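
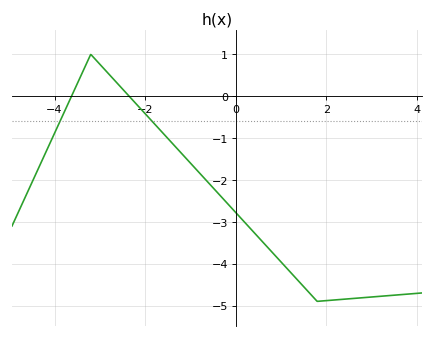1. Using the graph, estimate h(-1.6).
-0.9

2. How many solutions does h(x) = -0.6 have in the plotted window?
2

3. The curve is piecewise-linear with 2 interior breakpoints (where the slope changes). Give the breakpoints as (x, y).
(-3.2, 1); (1.8, -4.9)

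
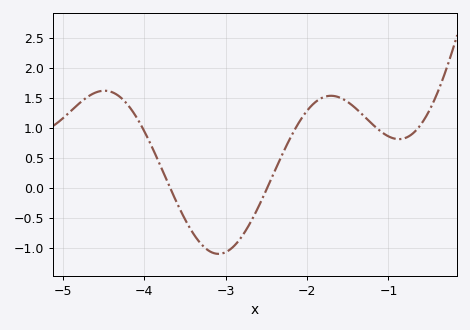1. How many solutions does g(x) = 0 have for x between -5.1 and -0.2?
2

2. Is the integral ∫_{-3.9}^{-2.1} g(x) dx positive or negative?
negative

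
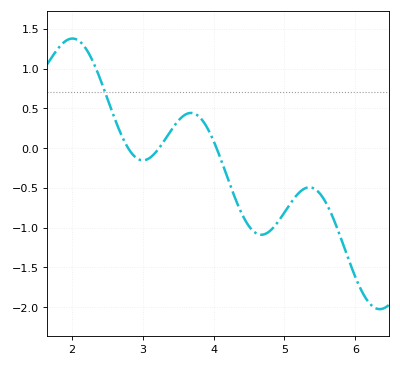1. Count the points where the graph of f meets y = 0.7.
1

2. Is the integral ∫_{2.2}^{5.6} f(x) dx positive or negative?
negative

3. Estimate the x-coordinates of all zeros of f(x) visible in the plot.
2.79, 3.23, 4.04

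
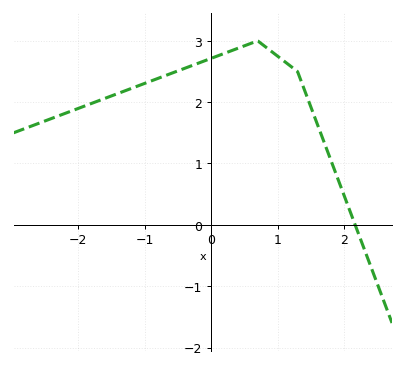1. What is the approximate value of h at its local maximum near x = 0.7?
3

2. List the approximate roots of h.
2.2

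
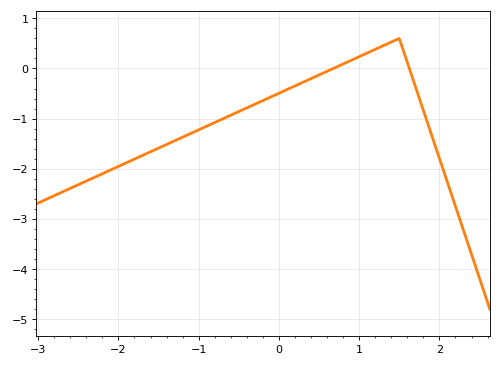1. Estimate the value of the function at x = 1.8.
-0.835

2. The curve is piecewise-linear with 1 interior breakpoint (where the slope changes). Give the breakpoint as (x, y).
(1.5, 0.6)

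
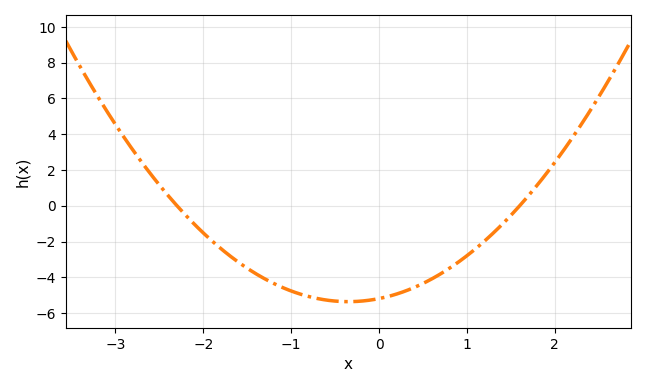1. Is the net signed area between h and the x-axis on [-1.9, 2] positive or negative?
negative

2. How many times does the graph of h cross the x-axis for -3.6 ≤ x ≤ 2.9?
2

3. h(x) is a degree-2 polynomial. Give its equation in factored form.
y = 1.41(x + 2.3)(x - 1.6)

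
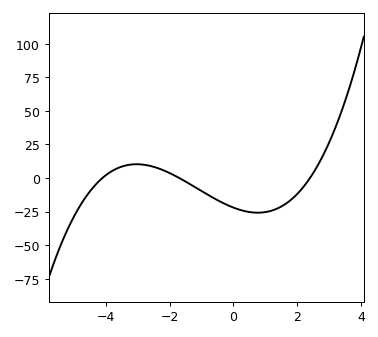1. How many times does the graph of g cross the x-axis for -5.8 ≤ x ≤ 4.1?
3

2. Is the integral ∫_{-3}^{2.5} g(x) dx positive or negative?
negative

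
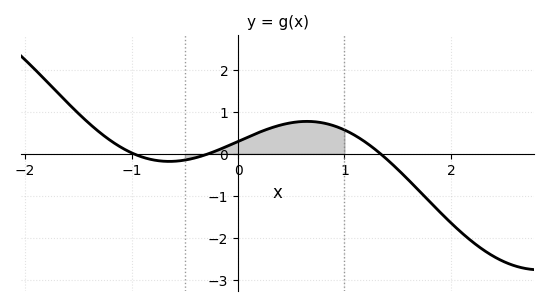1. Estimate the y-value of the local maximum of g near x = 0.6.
0.773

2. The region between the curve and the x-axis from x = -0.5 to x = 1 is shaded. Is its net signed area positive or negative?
positive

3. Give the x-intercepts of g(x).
-0.979, -0.281, 1.34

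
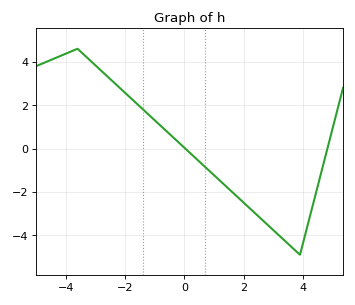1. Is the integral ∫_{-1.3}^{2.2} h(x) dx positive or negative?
negative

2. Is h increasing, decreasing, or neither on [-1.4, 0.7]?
decreasing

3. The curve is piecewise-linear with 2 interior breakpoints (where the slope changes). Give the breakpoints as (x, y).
(-3.6, 4.6); (3.9, -4.9)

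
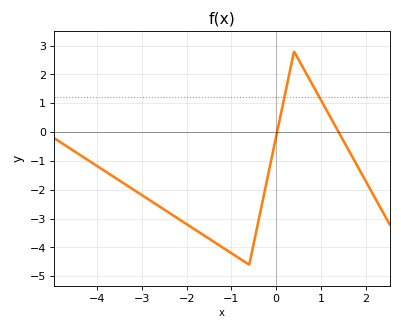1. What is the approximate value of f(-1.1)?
-4.1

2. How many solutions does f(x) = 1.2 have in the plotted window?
2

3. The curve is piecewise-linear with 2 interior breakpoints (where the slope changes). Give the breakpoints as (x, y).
(-0.6, -4.6); (0.4, 2.8)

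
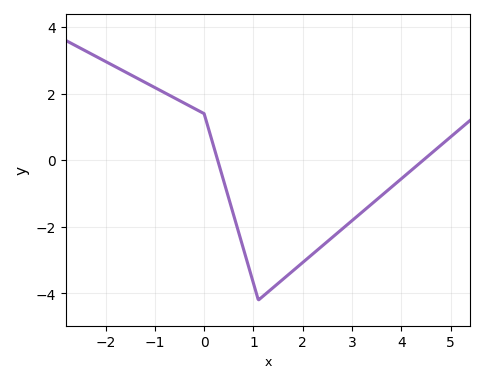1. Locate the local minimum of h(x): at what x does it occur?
1.2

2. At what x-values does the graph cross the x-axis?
0.2, 4.4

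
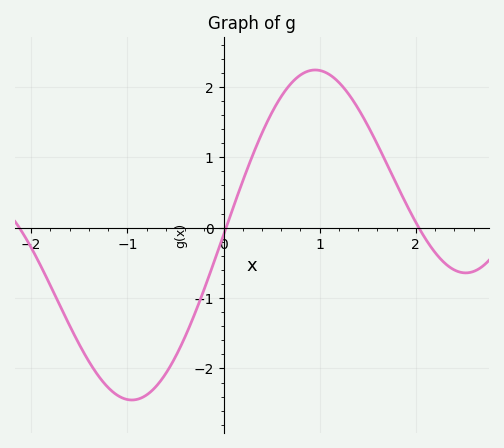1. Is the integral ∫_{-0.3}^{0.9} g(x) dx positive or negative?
positive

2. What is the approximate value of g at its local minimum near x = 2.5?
-0.6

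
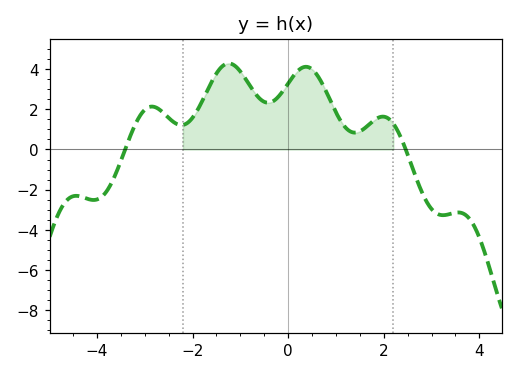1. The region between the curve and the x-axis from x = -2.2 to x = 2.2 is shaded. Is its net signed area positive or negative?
positive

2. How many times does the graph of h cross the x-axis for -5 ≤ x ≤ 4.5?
2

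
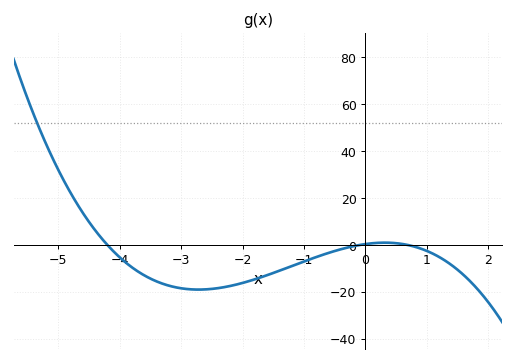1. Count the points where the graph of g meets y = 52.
1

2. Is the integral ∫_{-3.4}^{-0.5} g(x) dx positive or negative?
negative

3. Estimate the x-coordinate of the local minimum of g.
-2.72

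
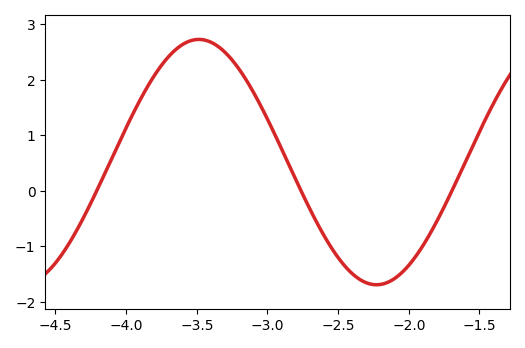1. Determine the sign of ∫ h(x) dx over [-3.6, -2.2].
positive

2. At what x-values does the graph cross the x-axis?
-4.21, -2.76, -1.7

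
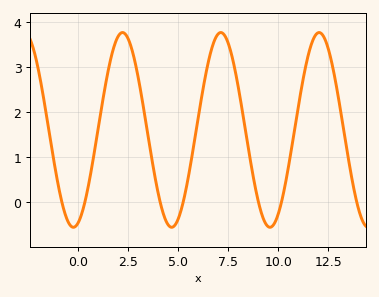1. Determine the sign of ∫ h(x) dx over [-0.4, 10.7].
positive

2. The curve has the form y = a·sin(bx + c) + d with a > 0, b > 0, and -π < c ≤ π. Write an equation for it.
y = 2.16sin(1.28x - 1.28) + 1.61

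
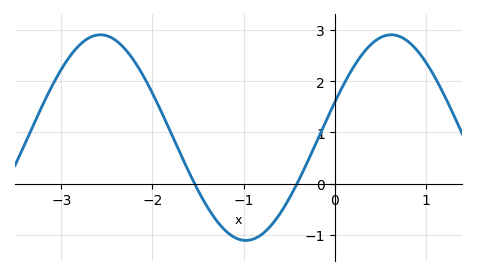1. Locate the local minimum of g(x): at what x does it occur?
-1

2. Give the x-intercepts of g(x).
-1.5, -0.4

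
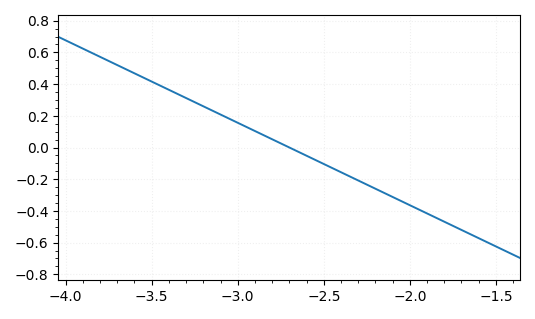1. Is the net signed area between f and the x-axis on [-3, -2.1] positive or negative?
negative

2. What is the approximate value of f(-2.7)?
0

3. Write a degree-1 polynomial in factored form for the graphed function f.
y = -0.52(x + 2.7)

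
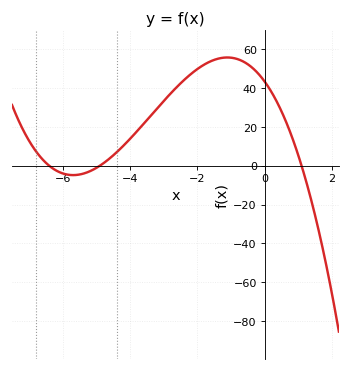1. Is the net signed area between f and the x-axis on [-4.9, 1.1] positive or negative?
positive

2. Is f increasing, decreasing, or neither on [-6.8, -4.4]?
neither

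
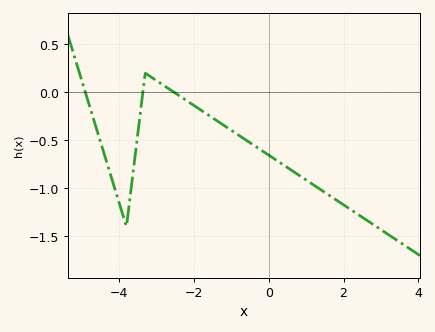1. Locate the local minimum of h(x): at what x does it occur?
-3.8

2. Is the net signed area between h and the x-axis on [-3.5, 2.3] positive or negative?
negative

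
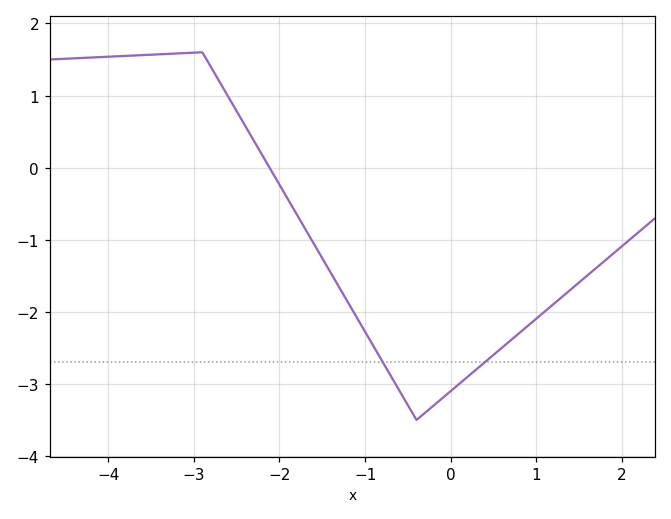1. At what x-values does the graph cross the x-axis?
-2.1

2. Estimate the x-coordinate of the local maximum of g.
-2.9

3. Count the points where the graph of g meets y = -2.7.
2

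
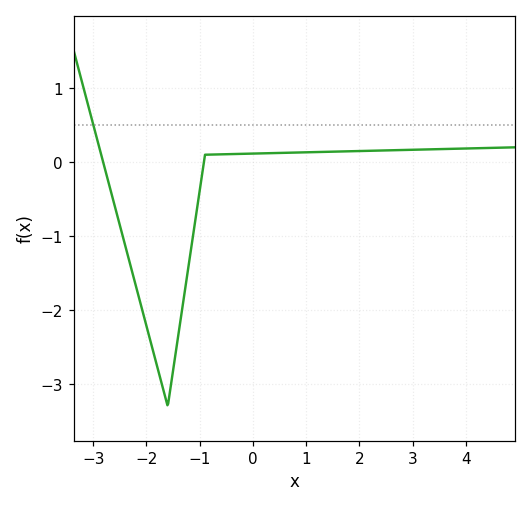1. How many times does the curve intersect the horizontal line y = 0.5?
1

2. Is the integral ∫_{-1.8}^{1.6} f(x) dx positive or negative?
negative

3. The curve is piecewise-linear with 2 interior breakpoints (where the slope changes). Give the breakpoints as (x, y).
(-1.6, -3.3); (-0.9, 0.1)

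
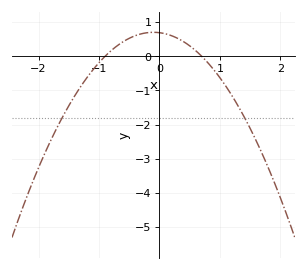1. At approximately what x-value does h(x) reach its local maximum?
-0.1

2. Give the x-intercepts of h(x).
-0.9, 0.7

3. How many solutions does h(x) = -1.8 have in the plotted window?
2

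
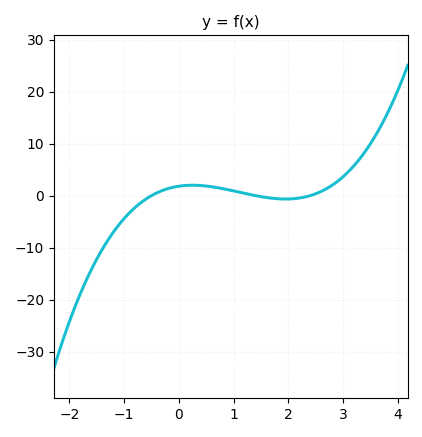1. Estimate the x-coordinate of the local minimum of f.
2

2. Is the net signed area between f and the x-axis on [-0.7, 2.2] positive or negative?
positive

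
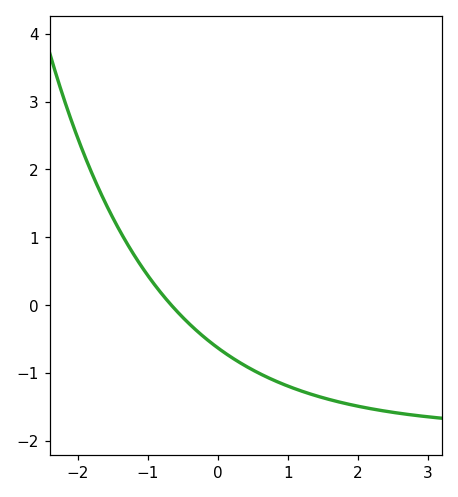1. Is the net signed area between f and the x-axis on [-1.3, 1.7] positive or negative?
negative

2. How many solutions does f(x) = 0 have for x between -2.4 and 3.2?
1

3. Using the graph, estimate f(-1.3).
0.915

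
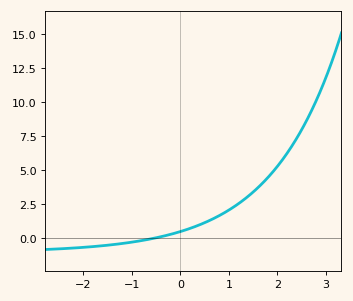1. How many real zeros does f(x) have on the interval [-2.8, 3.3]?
1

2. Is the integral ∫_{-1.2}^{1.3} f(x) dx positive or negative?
positive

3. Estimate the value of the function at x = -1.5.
-0.553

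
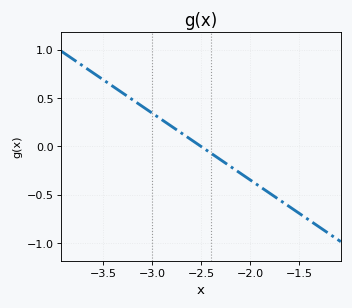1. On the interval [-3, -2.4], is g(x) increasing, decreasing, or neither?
decreasing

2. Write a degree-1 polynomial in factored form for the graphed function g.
y = -0.69(x + 2.5)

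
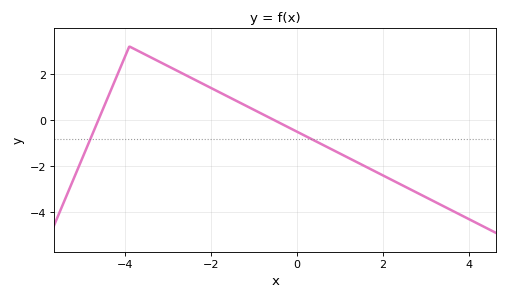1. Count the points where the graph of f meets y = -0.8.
2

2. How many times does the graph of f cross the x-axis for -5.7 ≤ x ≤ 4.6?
2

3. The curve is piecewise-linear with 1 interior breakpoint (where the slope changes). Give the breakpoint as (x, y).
(-3.9, 3.2)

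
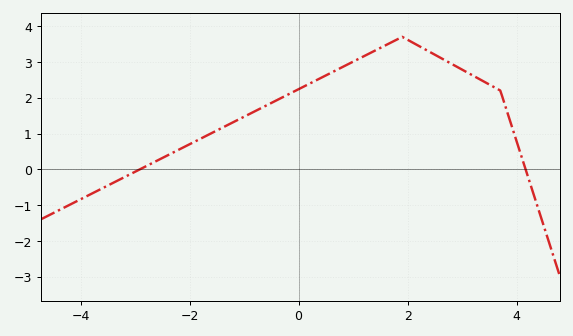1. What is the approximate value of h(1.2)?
3.2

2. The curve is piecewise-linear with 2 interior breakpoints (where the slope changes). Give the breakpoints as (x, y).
(1.9, 3.7); (3.7, 2.2)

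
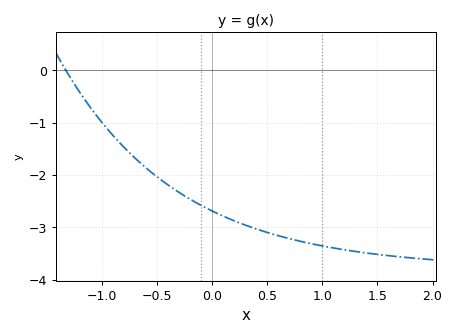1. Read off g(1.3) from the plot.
-3.5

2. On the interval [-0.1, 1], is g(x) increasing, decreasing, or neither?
decreasing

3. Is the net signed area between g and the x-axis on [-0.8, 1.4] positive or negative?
negative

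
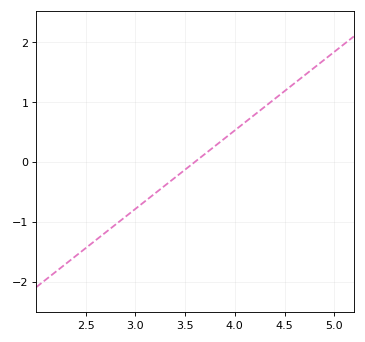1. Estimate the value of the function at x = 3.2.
-0.5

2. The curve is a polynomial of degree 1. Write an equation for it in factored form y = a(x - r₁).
y = 1.31(x - 3.6)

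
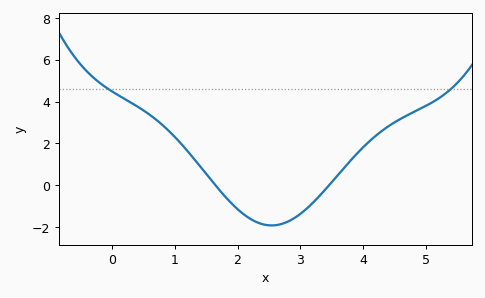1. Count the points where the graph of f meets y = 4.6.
2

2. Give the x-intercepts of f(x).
1.65, 3.46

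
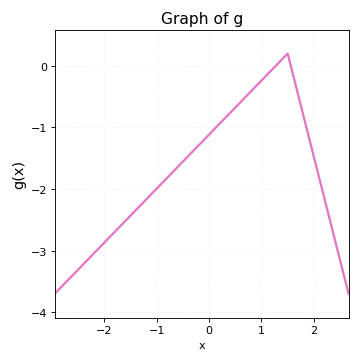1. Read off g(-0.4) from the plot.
-1.47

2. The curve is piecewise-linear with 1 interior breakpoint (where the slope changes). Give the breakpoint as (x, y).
(1.5, 0.2)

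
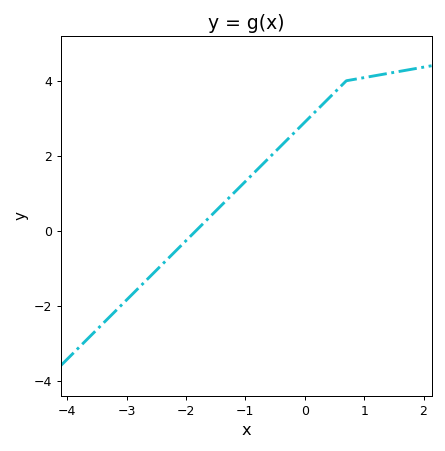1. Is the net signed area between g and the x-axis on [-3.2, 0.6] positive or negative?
positive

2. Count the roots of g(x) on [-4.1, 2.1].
1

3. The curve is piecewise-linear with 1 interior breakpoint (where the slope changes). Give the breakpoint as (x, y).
(0.7, 4)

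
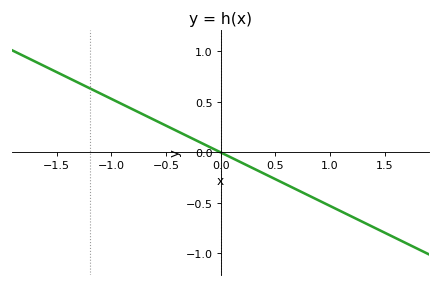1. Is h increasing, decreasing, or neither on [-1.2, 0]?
decreasing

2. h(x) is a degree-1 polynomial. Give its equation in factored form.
y = -0.53(x - 0)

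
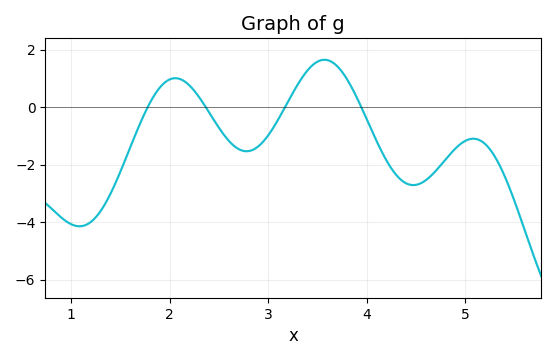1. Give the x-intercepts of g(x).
1.8, 2.4, 3.2, 3.9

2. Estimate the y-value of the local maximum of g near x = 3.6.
1.6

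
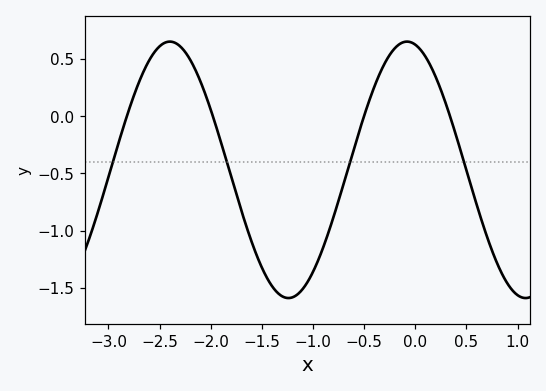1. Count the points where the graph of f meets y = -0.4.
4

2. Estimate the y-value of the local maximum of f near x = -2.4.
0.65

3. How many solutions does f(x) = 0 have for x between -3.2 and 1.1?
4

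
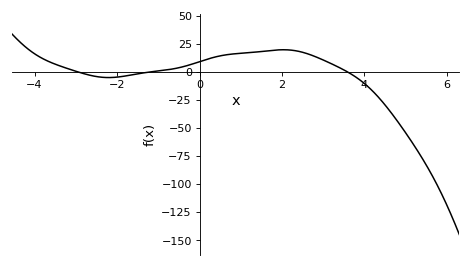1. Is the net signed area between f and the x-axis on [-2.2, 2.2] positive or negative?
positive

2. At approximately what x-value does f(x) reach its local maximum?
2.03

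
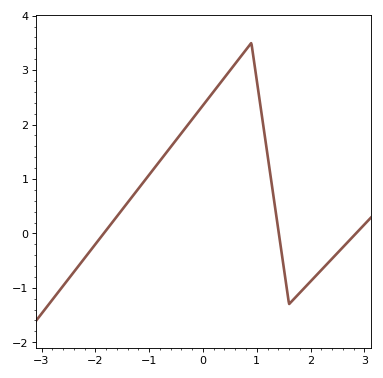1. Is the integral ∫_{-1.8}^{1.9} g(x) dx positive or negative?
positive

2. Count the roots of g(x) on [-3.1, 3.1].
3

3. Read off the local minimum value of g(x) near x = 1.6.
-1.3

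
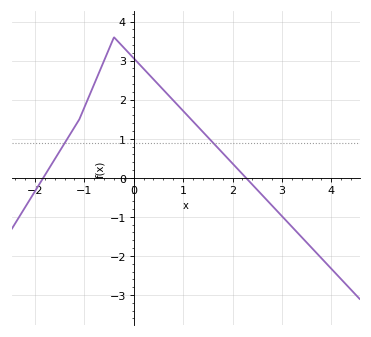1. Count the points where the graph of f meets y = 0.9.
2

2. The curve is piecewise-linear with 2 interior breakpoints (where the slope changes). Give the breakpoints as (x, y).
(-1.1, 1.5); (-0.4, 3.6)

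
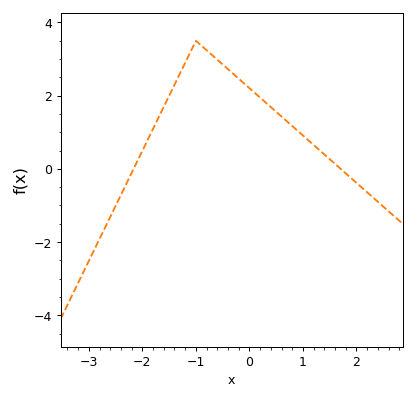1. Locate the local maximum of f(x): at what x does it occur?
-1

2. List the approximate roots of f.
-2.2, 1.7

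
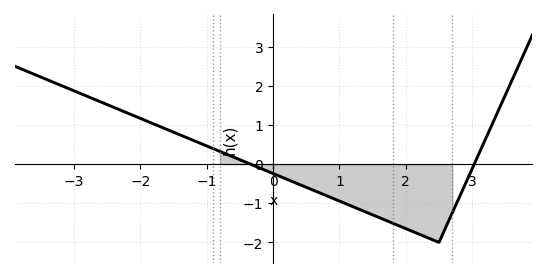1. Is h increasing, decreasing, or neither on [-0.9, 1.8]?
decreasing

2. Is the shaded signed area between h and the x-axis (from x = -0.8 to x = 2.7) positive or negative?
negative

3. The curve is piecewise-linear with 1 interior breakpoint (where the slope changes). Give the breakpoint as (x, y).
(2.5, -2)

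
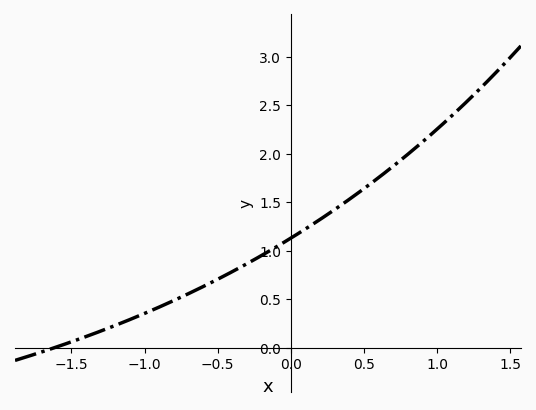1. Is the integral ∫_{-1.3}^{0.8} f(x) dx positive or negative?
positive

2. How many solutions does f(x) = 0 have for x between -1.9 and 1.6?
1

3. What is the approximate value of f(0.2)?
1.32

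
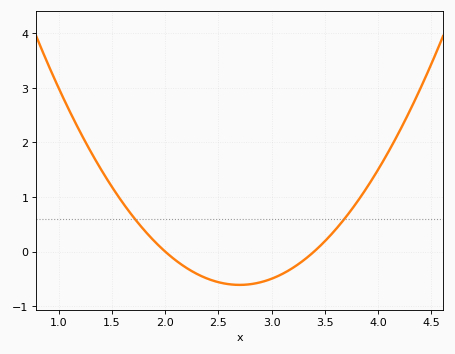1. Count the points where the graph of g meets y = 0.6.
2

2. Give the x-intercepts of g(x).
2, 3.4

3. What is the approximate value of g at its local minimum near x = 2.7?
-0.613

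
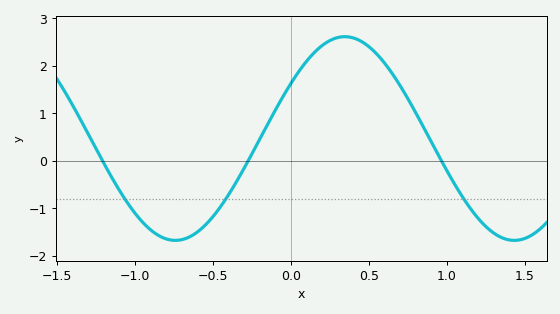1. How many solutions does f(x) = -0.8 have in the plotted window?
3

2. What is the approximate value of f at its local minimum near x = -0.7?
-1.7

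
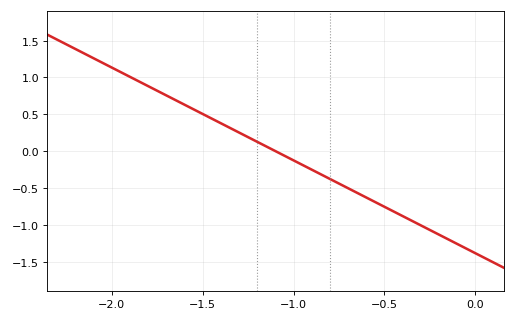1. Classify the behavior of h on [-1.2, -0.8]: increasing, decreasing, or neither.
decreasing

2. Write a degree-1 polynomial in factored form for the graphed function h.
y = -1.26(x + 1.1)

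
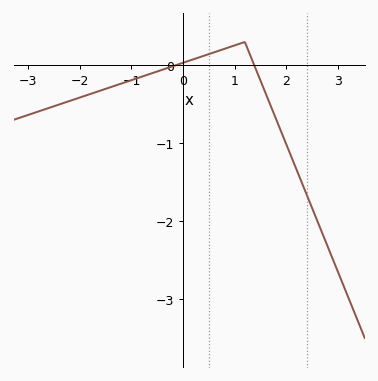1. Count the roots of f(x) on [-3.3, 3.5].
2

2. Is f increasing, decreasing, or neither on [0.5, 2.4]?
neither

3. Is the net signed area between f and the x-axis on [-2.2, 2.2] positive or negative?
negative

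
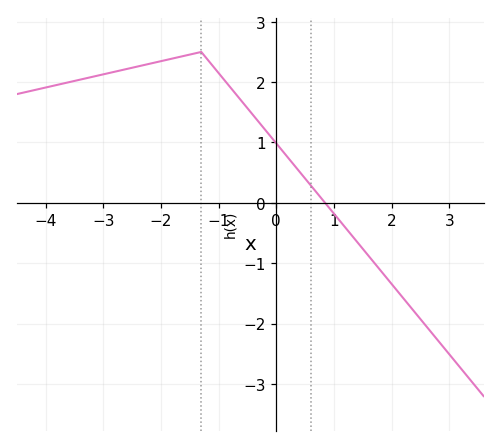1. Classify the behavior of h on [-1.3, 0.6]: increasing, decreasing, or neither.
decreasing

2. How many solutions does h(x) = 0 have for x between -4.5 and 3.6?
1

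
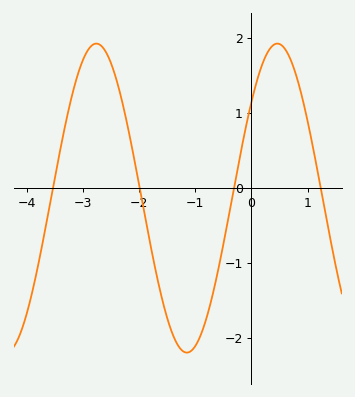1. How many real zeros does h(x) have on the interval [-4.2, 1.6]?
4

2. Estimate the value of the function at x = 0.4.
1.9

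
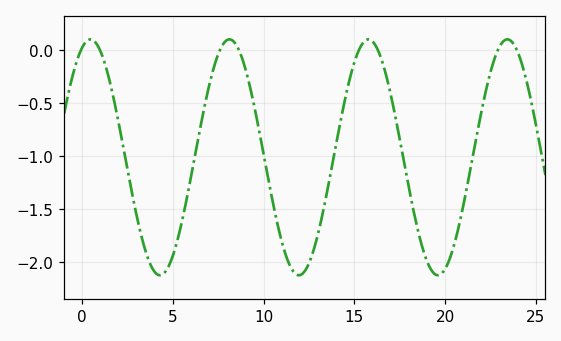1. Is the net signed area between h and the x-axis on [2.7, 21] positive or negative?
negative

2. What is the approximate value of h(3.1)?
-1.64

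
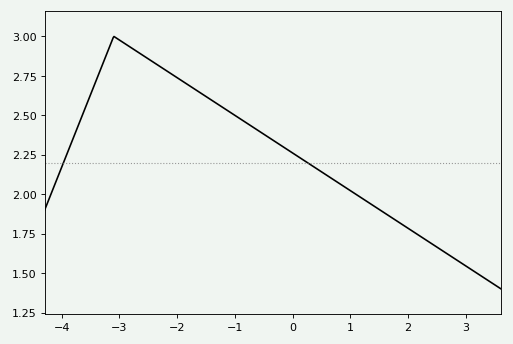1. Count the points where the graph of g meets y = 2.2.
2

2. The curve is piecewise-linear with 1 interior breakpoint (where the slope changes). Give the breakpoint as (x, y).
(-3.1, 3)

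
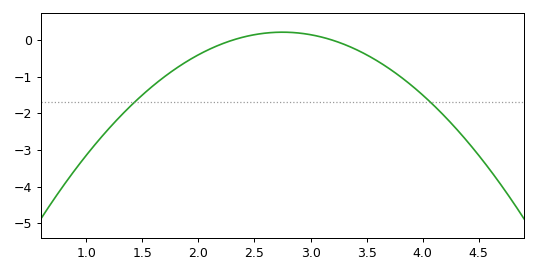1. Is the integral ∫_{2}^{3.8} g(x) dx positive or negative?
negative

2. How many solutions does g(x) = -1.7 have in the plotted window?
2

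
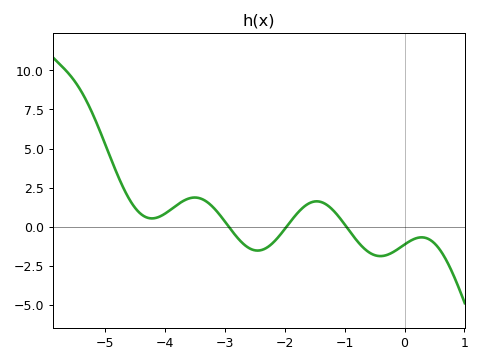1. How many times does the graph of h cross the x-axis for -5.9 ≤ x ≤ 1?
3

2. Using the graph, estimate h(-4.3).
0.6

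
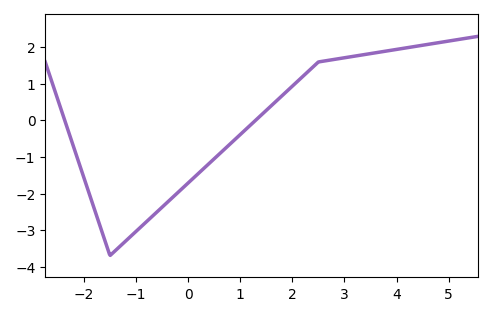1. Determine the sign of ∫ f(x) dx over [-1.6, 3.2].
negative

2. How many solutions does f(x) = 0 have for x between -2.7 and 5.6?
2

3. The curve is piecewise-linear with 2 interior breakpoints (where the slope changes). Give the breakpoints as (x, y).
(-1.5, -3.7); (2.5, 1.6)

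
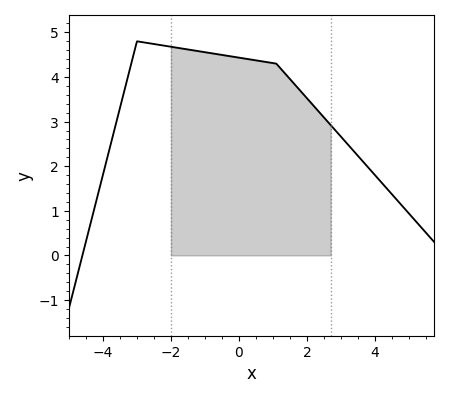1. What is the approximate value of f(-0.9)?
4.5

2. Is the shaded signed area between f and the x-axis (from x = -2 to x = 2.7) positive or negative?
positive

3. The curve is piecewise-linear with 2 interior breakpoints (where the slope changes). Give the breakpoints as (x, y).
(-3, 4.8); (1.1, 4.3)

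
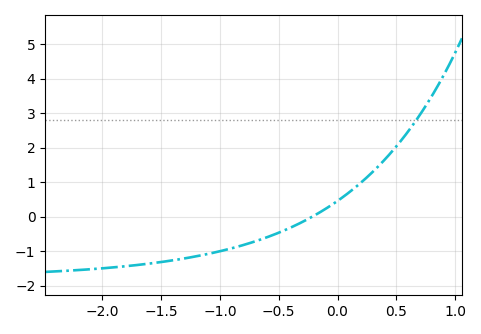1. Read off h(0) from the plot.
0.5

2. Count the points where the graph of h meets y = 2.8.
1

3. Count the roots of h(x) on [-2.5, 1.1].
1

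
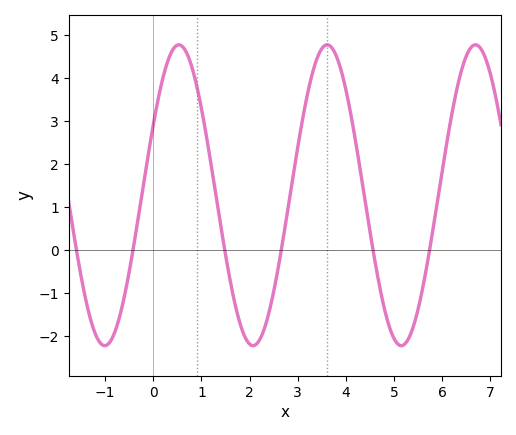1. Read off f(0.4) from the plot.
4.66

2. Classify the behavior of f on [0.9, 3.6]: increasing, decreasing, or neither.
neither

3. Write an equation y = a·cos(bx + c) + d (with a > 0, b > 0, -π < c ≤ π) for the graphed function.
y = 3.5cos(2.04x - 1.08) + 1.28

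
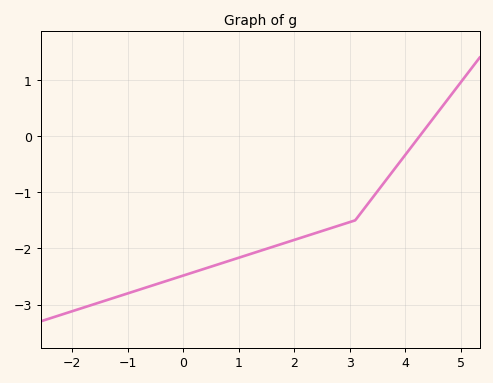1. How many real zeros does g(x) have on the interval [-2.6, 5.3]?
1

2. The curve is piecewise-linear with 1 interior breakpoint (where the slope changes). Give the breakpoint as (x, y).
(3.1, -1.5)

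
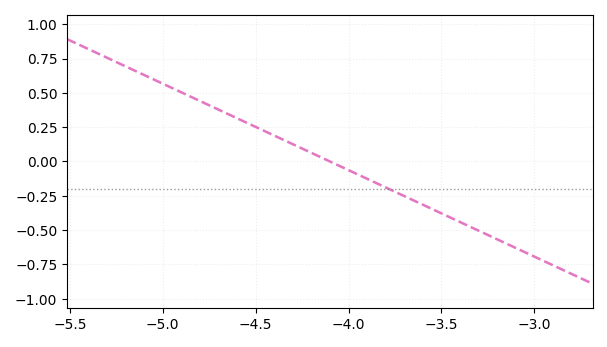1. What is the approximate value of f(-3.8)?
-0.189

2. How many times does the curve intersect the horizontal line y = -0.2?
1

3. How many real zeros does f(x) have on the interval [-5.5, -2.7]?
1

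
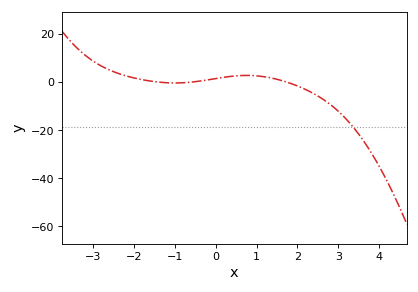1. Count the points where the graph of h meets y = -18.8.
1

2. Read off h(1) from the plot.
2.56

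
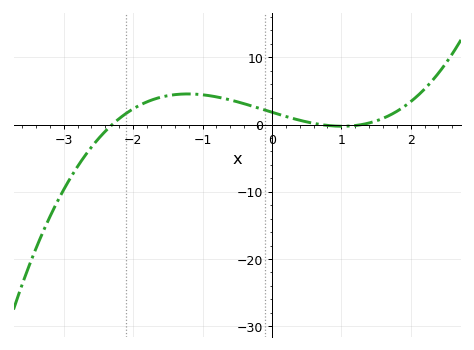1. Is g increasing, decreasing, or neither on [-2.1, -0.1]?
neither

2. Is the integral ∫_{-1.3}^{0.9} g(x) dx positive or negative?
positive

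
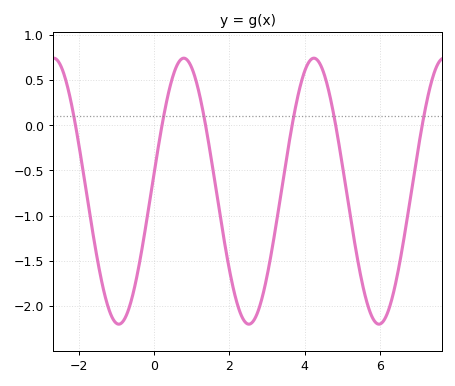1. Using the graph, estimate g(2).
-1.59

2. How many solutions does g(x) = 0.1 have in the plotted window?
6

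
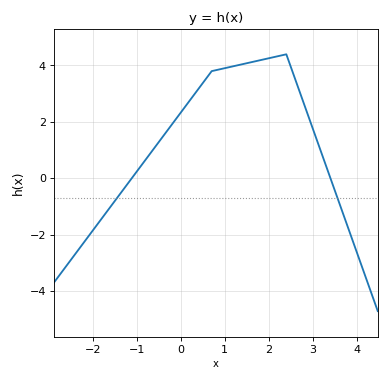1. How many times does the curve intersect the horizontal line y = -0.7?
2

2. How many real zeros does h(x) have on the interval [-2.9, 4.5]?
2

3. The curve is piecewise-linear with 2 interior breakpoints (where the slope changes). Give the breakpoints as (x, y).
(0.7, 3.8); (2.4, 4.4)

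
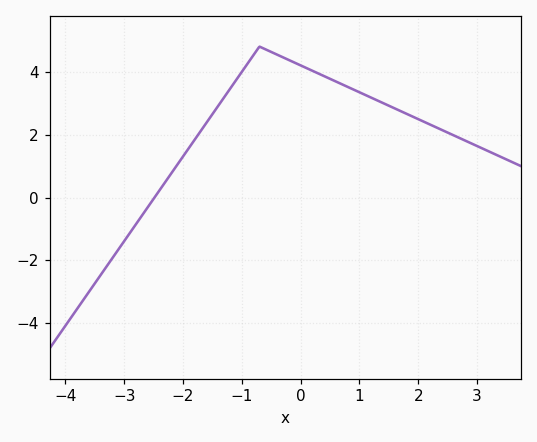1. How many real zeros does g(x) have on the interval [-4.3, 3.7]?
1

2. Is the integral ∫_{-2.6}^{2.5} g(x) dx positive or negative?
positive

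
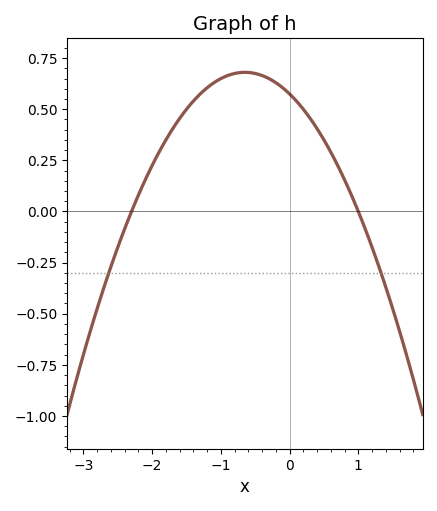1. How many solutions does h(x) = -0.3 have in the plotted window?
2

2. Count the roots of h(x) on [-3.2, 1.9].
2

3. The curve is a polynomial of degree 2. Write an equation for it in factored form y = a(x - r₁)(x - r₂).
y = -0.25(x + 2.3)(x - 1)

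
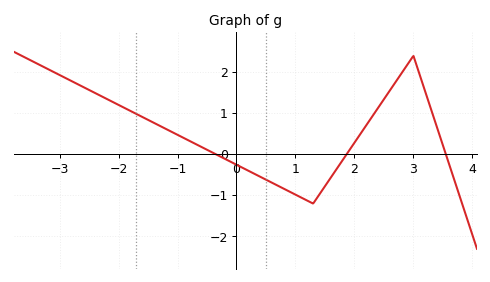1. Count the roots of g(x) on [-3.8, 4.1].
3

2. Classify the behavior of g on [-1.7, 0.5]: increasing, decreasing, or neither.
decreasing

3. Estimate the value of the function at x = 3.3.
1.1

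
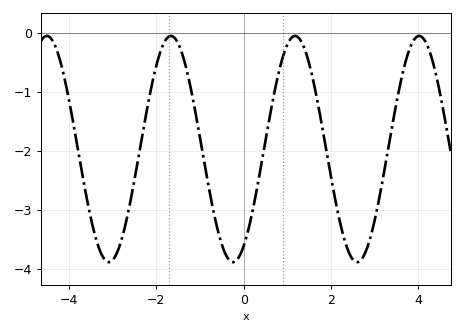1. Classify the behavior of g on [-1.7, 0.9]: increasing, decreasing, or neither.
neither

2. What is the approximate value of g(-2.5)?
-2.49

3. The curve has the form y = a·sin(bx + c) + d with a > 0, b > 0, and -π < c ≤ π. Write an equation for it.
y = 1.92sin(2.21x - 1.03) - 1.97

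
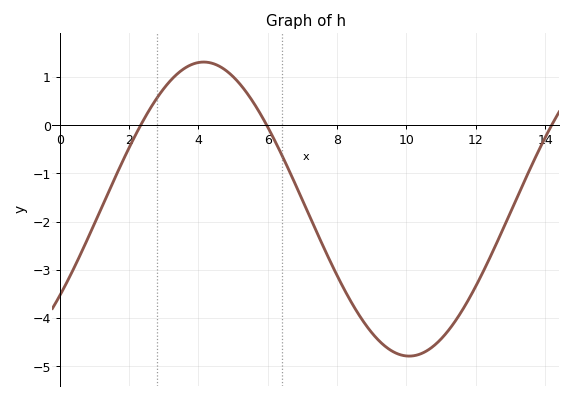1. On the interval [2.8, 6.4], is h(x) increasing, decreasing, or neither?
neither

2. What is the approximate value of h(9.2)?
-4.5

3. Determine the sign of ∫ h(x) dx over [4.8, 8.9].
negative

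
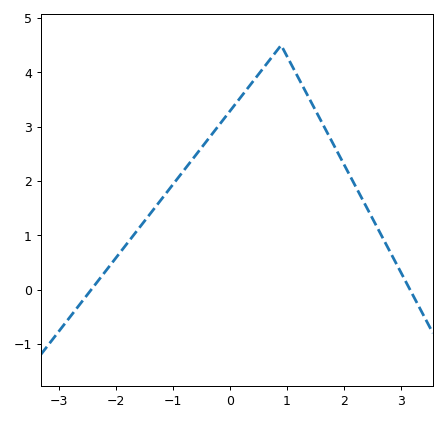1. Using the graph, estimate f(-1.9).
0.713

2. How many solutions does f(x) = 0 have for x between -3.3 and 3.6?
2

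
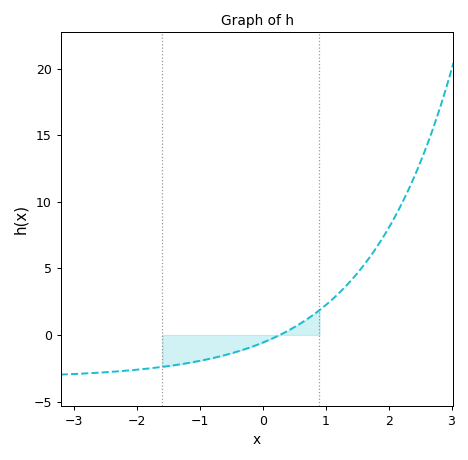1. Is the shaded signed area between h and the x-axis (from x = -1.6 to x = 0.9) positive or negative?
negative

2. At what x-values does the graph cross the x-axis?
0.3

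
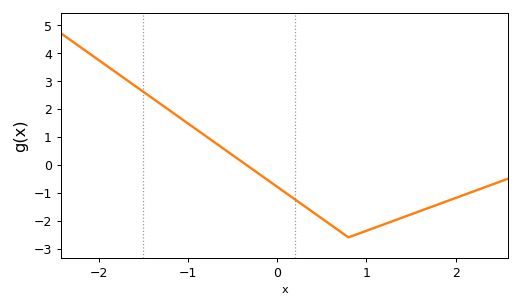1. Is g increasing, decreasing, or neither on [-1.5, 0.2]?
decreasing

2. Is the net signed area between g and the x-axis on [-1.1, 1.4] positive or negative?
negative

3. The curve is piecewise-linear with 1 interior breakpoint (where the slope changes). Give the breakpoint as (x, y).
(0.8, -2.6)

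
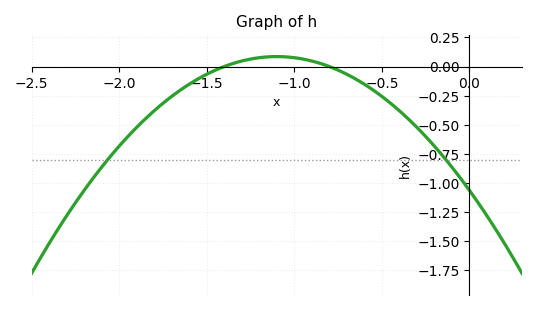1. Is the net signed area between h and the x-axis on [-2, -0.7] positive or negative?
negative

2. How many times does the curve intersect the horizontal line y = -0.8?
2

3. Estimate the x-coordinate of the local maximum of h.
-1.1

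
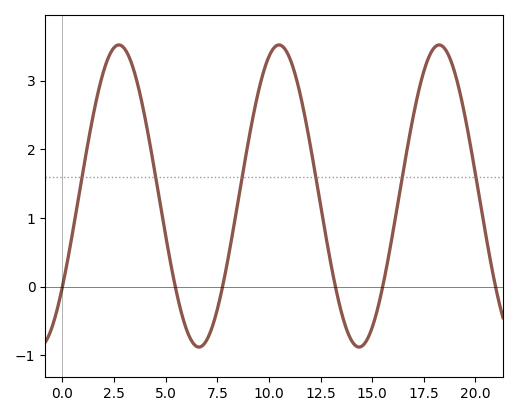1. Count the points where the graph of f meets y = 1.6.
6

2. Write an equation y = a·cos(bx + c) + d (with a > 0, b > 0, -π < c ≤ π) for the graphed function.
y = 2.2cos(0.81x - 2.21) + 1.32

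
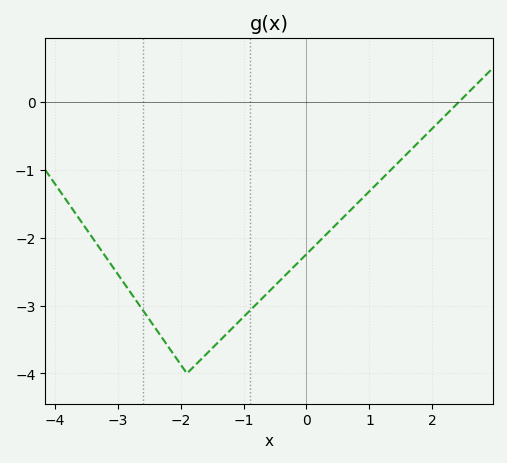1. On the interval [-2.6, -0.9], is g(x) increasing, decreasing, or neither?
neither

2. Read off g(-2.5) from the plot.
-3.2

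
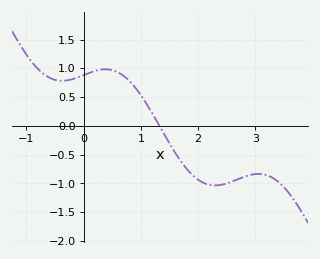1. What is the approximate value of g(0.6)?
0.93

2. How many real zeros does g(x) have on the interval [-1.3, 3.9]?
1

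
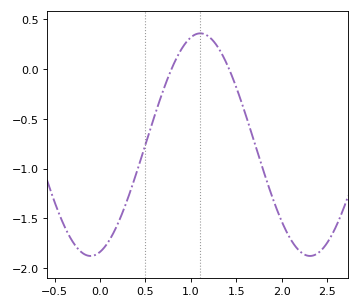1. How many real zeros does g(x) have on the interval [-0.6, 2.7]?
2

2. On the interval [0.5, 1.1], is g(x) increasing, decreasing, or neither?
increasing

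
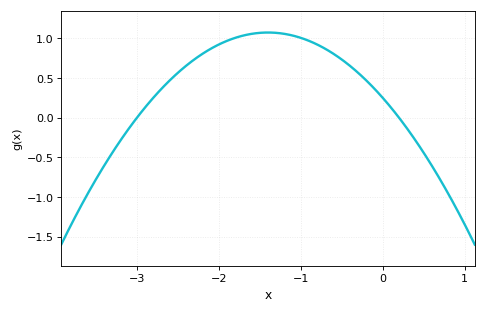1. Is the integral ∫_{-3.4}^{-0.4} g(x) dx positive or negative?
positive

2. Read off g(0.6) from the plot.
-0.605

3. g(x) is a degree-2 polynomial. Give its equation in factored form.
y = -0.42(x + 3)(x - 0.2)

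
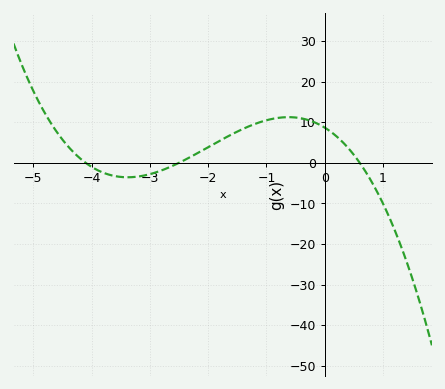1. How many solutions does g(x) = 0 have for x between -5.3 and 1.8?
3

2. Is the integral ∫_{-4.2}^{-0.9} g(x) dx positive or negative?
positive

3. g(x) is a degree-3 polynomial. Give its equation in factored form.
y = -1.41(x + 4.1)(x + 2.5)(x - 0.6)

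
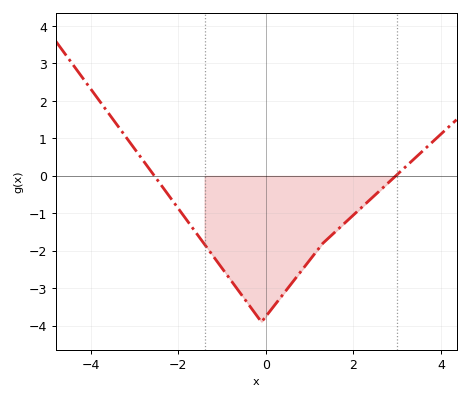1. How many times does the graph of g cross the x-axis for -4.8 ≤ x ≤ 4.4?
2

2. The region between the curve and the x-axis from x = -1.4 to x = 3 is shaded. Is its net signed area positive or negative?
negative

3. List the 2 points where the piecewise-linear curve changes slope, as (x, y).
(-0.1, -3.9); (1.3, -1.8)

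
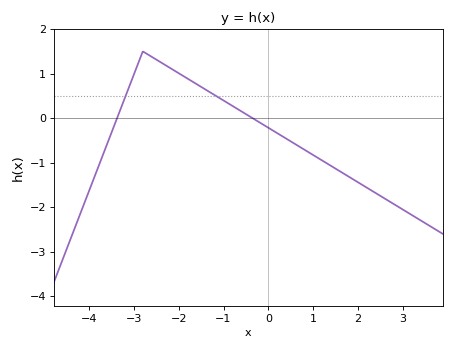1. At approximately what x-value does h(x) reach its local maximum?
-2.8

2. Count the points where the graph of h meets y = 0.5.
2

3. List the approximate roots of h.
-3.4, -0.4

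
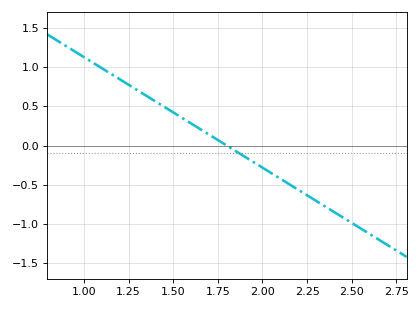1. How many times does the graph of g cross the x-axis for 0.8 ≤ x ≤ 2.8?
1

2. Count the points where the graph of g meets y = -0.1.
1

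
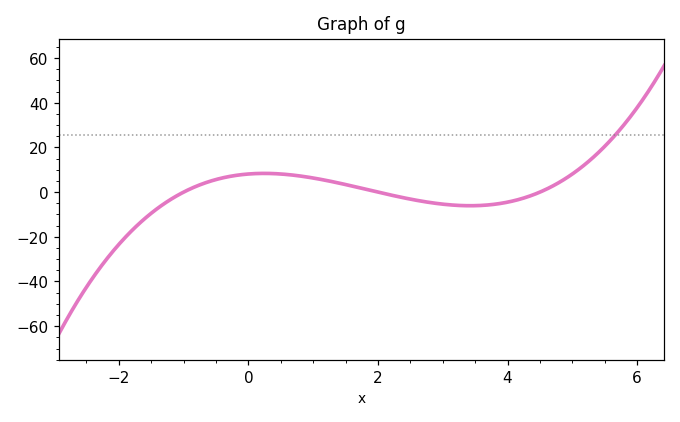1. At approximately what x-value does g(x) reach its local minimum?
3.4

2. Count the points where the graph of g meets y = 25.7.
1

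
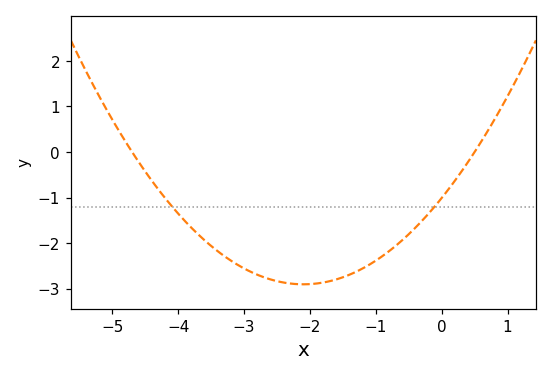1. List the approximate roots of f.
-4.7, 0.5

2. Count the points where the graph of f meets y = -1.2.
2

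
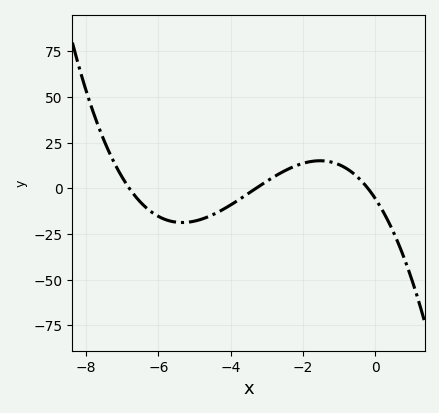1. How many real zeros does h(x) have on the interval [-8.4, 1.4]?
3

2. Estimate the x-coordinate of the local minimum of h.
-5.34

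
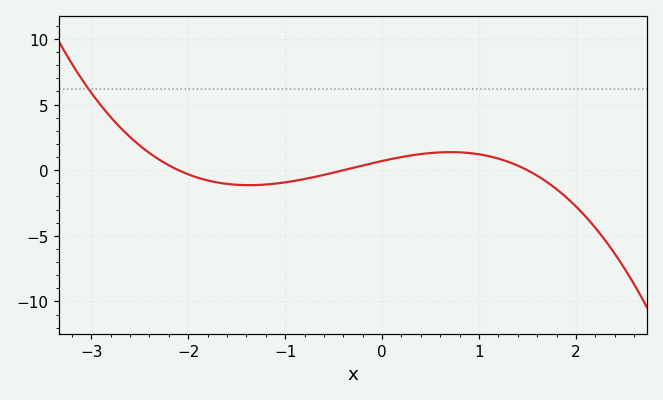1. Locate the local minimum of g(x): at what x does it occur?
-1.37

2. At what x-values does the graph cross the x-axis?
-2.1, -0.4, 1.5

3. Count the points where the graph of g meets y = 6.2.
1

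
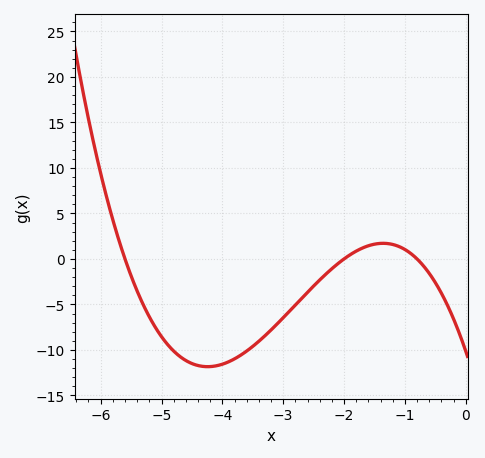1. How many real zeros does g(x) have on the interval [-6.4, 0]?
3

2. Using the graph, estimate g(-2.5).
-3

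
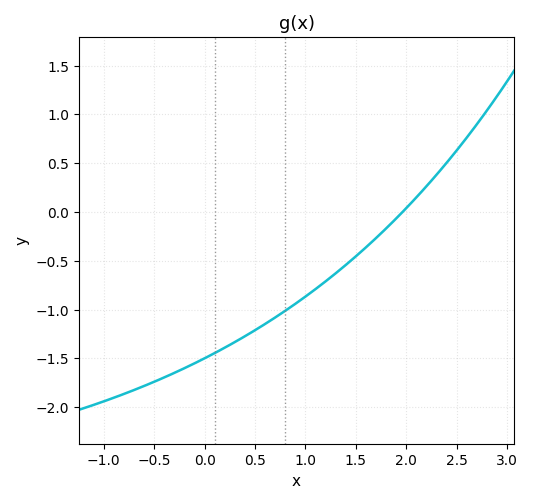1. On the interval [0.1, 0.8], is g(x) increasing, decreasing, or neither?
increasing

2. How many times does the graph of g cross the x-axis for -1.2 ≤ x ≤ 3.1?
1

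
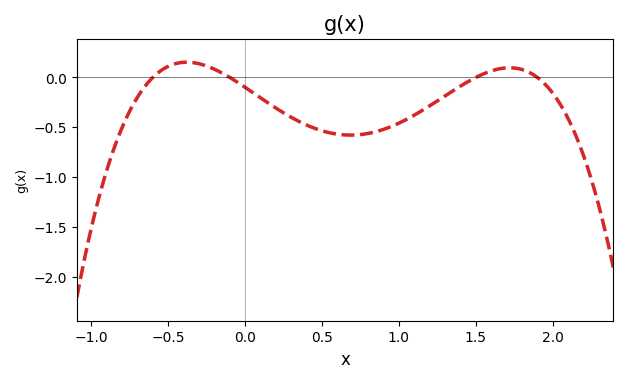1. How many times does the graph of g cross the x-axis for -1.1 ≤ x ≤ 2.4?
4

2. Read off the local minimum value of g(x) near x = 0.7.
-0.579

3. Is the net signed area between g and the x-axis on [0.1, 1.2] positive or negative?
negative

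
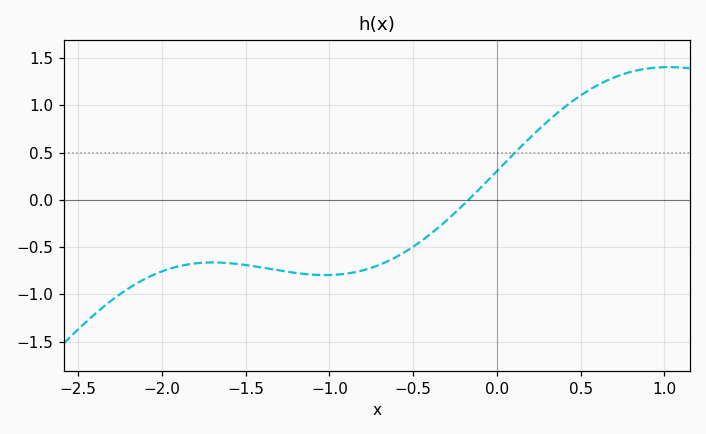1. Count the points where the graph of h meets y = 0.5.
1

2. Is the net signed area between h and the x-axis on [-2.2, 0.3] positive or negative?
negative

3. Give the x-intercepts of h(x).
-0.15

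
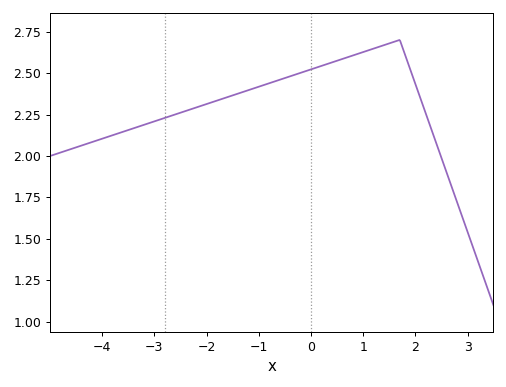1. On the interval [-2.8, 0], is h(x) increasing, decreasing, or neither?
increasing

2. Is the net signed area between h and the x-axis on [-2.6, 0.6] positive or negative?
positive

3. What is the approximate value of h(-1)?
2.42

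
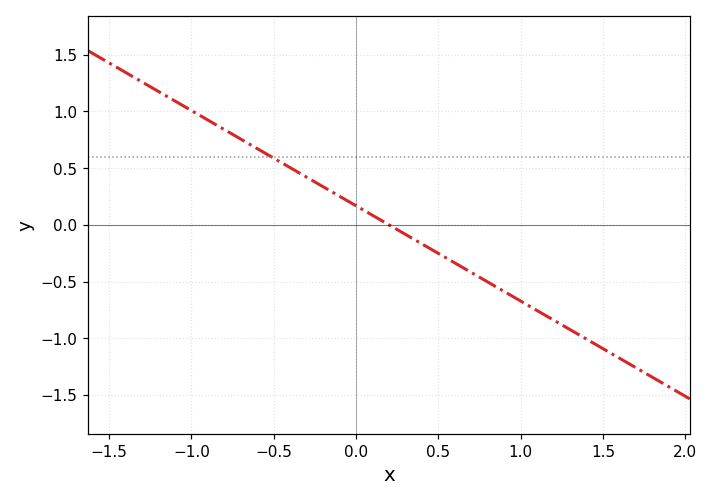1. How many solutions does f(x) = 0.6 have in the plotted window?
1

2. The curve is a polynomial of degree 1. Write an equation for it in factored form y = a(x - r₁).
y = -0.84(x - 0.2)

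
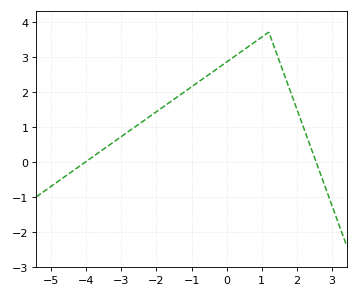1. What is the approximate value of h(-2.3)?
1.2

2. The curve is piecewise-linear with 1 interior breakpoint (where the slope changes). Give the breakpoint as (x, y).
(1.2, 3.7)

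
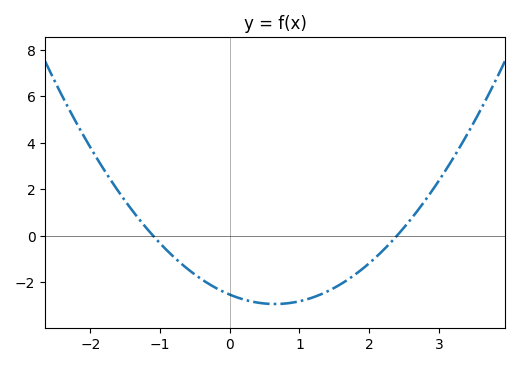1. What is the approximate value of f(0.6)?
-2.94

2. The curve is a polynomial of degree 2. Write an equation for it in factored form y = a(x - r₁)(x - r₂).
y = 0.96(x + 1.1)(x - 2.4)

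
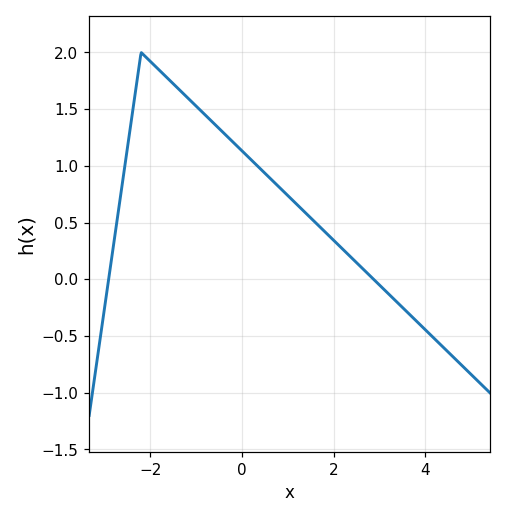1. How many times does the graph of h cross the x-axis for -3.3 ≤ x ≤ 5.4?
2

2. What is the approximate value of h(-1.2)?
1.61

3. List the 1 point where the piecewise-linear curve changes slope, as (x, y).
(-2.2, 2)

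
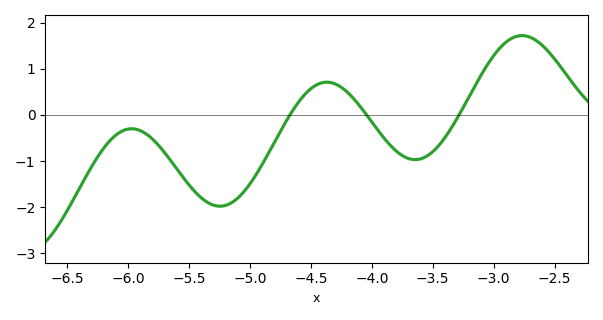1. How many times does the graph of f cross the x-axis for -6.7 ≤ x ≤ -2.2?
3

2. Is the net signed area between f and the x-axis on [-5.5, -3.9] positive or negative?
negative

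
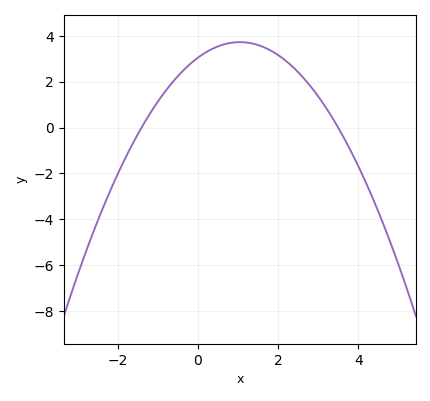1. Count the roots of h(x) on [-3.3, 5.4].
2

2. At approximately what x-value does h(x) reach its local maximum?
1.05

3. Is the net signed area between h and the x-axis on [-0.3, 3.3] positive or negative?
positive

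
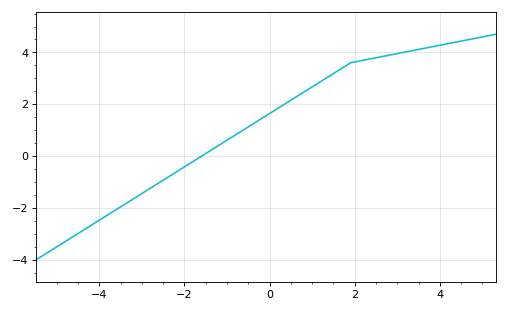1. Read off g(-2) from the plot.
-0.4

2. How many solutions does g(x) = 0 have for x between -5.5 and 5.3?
1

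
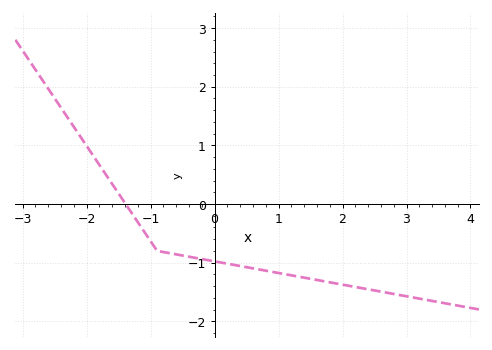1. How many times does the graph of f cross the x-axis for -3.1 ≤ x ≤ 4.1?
1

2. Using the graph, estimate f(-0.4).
-0.899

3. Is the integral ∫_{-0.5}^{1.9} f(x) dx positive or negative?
negative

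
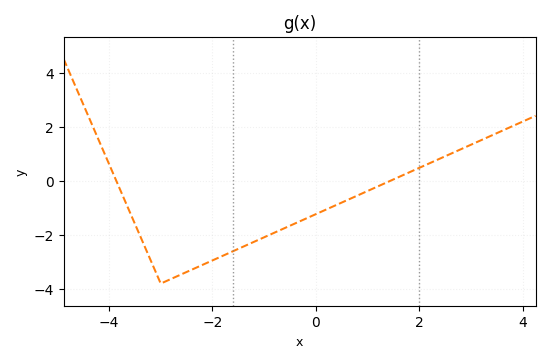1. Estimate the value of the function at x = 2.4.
0.8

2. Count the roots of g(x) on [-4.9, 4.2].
2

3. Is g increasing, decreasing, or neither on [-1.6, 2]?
increasing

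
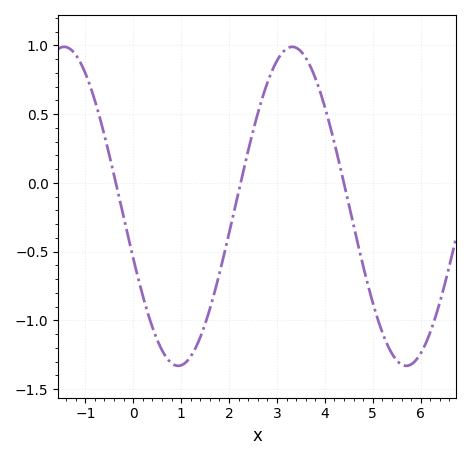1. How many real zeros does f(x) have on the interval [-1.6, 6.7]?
3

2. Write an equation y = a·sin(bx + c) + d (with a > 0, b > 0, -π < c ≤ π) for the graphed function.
y = 1.16sin(1.3x - 2.8) - 0.17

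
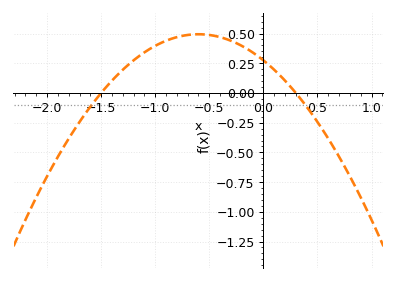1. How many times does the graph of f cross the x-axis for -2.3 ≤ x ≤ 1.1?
2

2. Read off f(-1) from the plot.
0.396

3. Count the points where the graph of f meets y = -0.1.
2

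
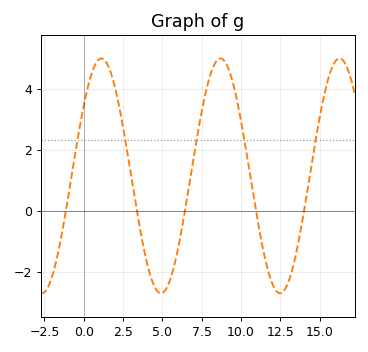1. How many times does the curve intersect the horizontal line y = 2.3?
5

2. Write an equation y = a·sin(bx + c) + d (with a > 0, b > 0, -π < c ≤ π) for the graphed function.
y = 3.85sin(0.83x + 0.64) + 1.14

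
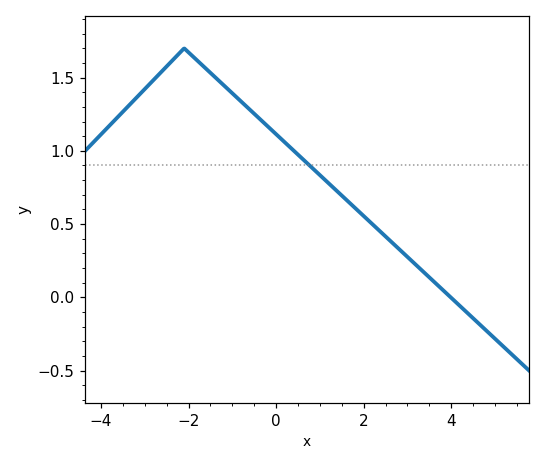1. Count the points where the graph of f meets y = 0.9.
1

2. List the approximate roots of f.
4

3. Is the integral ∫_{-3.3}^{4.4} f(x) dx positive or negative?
positive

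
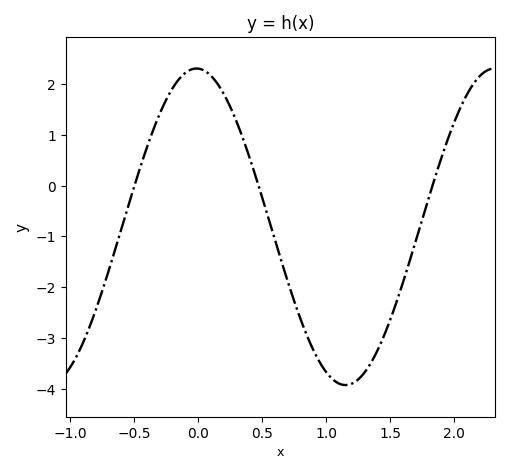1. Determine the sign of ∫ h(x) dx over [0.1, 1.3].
negative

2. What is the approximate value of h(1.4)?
-3.2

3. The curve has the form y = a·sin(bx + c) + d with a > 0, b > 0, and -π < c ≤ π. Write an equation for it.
y = 3.11sin(2.7x + 1.6) - 0.81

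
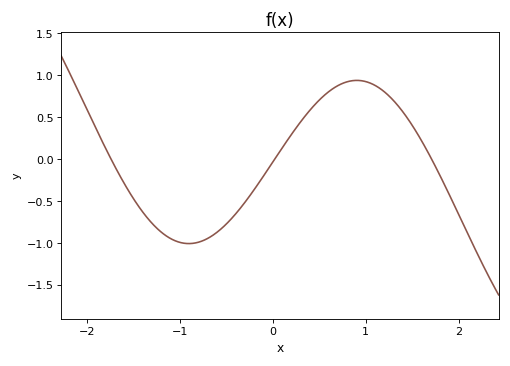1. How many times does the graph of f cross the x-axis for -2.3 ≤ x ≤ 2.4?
3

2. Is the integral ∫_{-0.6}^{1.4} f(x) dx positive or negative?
positive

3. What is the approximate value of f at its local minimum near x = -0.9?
-1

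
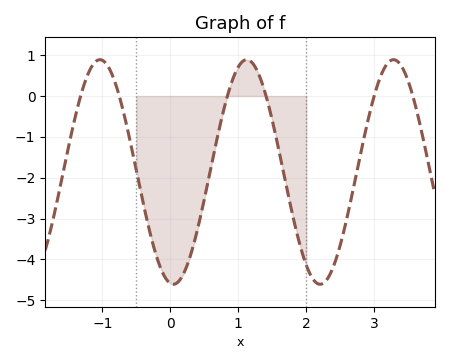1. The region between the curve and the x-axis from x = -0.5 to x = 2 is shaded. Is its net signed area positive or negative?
negative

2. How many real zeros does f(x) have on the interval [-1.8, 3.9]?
6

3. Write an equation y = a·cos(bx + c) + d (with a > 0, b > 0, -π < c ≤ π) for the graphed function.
y = 2.75cos(2.9x + 3) - 1.86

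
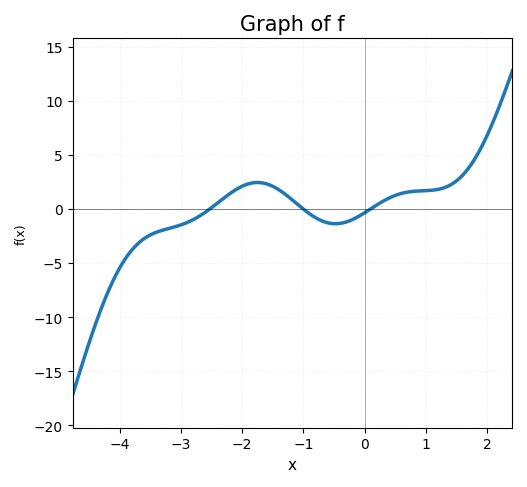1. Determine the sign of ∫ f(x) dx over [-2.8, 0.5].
positive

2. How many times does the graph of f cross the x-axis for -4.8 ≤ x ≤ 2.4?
3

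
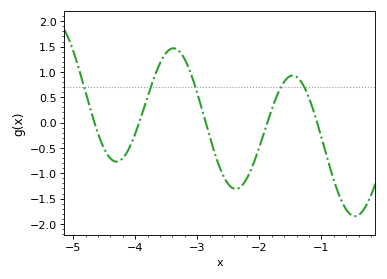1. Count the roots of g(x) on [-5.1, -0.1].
5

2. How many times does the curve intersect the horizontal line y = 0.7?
5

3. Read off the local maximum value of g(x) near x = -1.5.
0.95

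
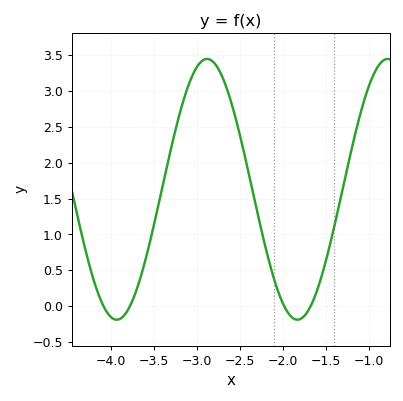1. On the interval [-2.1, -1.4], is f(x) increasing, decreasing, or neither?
neither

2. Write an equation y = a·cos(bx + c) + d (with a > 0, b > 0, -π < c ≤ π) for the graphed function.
y = 1.82cos(3x + 2.3) + 1.63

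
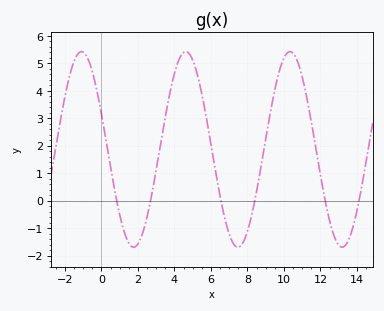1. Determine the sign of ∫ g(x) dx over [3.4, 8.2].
positive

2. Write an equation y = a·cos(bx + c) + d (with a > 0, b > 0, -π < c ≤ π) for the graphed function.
y = 3.56cos(1.1x + 1.2) + 1.87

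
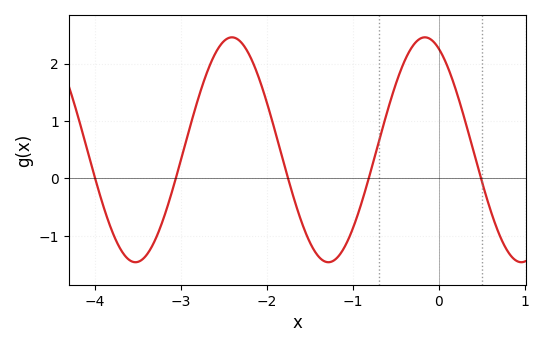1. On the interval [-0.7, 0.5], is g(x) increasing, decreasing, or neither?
neither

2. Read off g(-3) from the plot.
0.314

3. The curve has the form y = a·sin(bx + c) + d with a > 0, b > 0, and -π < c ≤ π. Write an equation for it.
y = 1.96sin(2.8x + 2.02) + 0.5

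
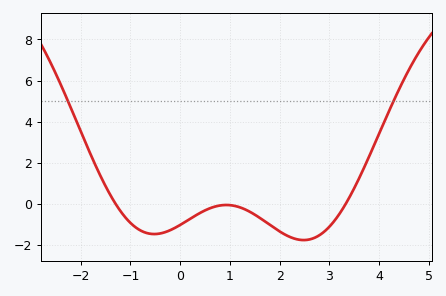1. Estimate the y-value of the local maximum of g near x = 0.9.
-0.067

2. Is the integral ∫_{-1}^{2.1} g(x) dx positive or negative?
negative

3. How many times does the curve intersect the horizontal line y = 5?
2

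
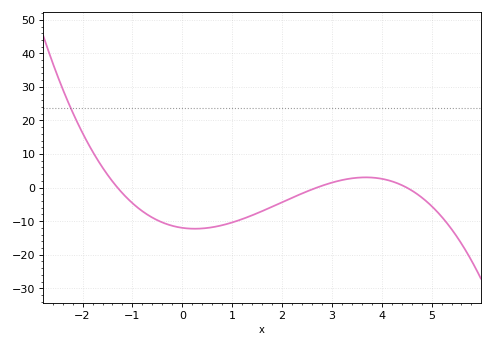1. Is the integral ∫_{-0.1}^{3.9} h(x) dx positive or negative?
negative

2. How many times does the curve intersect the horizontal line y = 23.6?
1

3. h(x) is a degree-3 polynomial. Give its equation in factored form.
y = -0.76(x + 1.3)(x - 2.7)(x - 4.5)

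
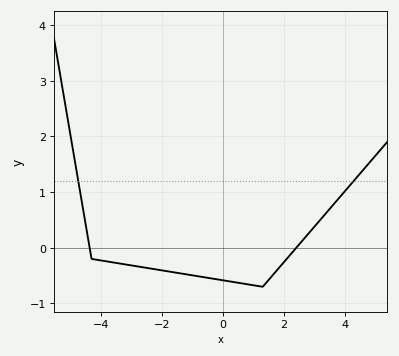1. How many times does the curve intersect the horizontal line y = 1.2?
2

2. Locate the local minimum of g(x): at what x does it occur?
1.2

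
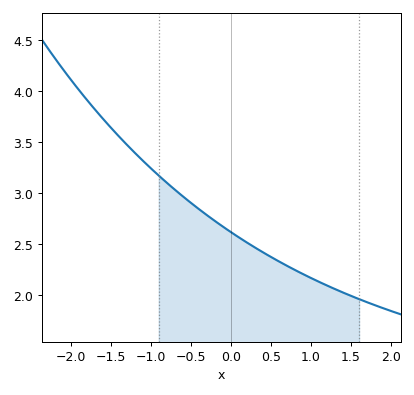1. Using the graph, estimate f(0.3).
2.47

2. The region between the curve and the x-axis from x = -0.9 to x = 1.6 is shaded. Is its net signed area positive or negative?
positive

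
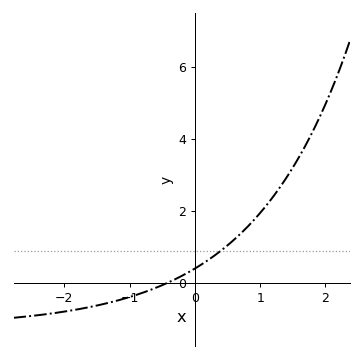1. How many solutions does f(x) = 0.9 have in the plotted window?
1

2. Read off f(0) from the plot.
0.4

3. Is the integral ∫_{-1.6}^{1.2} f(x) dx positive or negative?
positive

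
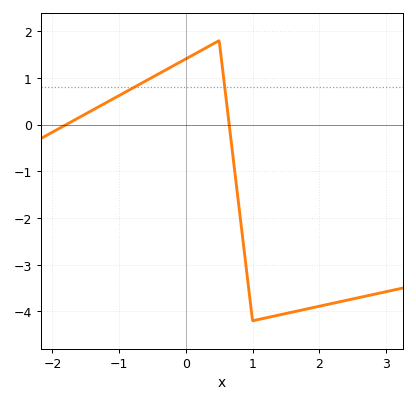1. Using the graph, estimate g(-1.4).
0.3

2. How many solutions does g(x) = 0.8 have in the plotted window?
2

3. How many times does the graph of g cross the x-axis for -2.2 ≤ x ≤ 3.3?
2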